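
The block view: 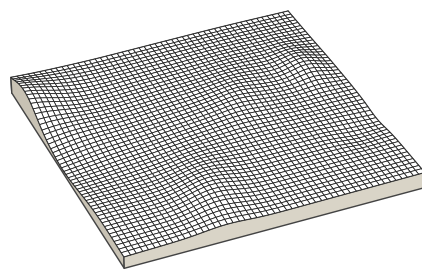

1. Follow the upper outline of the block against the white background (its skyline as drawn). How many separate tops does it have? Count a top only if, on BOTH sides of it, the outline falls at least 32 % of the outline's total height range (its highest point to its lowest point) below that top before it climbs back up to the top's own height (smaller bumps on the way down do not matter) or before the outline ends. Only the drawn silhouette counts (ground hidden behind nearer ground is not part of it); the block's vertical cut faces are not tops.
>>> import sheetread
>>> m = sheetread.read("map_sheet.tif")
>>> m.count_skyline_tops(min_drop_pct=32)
1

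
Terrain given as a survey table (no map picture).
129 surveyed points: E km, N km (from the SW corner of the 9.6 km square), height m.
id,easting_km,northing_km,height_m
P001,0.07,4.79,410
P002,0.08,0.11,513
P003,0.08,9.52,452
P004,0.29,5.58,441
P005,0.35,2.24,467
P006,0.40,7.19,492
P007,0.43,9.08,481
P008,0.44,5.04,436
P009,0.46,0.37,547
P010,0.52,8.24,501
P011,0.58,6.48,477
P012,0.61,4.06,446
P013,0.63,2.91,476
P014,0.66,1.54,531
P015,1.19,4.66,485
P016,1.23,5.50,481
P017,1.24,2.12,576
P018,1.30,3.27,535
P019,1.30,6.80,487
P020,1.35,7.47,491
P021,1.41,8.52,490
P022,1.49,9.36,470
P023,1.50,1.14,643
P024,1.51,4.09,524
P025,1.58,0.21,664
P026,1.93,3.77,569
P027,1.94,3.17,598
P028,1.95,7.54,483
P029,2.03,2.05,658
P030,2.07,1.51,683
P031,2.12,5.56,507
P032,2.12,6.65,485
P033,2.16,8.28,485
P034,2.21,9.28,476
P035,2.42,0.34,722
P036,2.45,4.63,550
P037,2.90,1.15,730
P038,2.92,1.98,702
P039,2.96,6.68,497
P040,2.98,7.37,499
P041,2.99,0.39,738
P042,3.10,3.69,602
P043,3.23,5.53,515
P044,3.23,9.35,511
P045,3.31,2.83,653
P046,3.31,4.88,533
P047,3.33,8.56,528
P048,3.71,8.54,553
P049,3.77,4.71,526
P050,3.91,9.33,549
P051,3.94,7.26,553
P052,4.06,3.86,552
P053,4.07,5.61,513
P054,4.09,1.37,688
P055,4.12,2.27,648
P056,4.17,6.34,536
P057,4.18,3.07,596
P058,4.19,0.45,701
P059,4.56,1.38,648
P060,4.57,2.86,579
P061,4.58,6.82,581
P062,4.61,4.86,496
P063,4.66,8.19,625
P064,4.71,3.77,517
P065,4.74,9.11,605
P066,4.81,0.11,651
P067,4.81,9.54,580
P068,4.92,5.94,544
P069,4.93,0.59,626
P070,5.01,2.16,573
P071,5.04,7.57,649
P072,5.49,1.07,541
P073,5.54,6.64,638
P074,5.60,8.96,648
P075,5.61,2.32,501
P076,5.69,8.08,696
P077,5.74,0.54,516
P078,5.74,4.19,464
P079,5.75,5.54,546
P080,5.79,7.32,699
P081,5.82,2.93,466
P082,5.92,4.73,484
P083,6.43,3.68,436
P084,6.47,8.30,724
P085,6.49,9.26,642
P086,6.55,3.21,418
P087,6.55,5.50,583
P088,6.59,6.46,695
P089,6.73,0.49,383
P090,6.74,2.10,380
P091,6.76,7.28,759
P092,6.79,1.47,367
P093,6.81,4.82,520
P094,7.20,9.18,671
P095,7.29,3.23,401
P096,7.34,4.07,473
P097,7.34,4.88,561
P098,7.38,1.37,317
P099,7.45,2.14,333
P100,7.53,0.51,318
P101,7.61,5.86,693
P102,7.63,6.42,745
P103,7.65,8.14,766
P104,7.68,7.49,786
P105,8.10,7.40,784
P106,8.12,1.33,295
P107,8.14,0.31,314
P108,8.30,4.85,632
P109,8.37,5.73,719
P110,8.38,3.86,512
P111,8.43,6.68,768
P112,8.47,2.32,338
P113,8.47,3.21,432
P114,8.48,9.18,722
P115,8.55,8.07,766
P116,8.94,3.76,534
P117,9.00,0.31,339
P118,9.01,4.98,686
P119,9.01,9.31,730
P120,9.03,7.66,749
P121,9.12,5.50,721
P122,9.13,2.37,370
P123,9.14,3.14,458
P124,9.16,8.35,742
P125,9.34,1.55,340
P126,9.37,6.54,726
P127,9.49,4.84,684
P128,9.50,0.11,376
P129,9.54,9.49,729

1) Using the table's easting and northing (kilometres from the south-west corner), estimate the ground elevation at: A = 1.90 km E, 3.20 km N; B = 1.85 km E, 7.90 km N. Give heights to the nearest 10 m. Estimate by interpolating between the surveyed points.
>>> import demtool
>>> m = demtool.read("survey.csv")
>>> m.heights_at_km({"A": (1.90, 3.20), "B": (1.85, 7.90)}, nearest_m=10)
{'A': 590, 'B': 490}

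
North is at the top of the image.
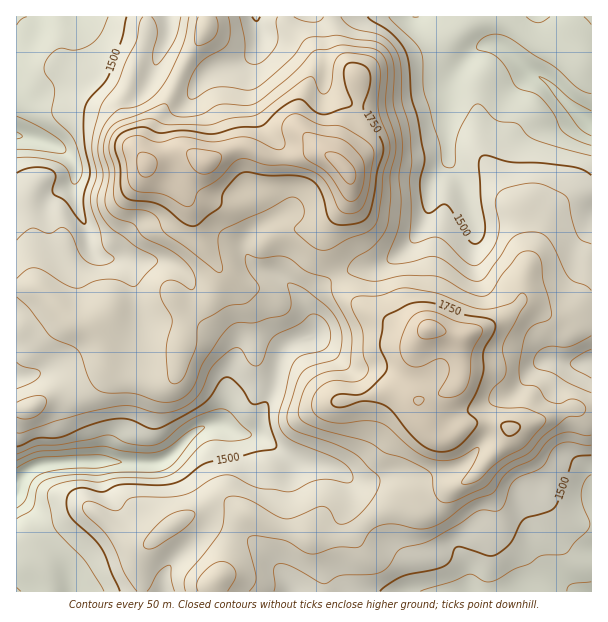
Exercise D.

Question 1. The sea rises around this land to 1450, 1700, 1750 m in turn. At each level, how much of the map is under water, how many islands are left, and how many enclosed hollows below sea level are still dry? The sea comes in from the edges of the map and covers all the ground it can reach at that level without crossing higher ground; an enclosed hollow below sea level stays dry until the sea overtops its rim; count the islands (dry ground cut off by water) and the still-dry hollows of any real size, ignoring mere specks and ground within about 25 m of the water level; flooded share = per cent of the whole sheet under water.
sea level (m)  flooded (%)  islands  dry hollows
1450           14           0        0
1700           82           2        0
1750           90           2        0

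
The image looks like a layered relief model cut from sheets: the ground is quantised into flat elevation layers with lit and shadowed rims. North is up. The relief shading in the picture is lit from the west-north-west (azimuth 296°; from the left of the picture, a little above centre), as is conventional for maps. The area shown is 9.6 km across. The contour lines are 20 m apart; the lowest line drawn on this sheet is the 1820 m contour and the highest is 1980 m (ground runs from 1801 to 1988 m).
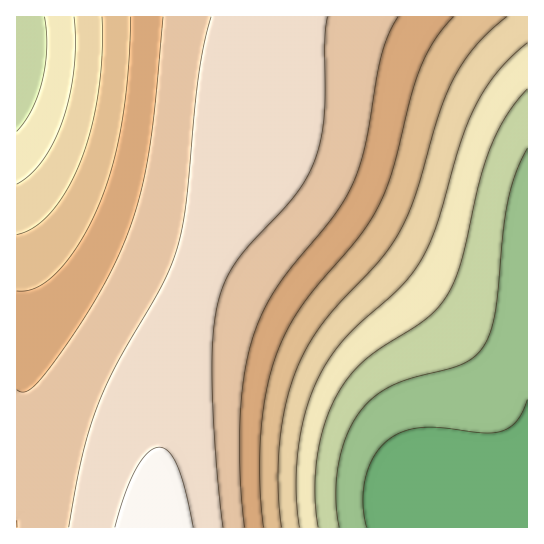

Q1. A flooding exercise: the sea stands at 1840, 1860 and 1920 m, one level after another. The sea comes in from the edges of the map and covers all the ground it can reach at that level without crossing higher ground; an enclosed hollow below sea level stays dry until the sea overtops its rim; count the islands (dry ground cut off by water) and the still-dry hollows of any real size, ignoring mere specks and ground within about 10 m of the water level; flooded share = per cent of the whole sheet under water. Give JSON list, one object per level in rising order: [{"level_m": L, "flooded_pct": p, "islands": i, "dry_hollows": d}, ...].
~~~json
[{"level_m": 1840, "flooded_pct": 13, "islands": 0, "dry_hollows": 0}, {"level_m": 1860, "flooded_pct": 21, "islands": 0, "dry_hollows": 0}, {"level_m": 1920, "flooded_pct": 47, "islands": 0, "dry_hollows": 0}]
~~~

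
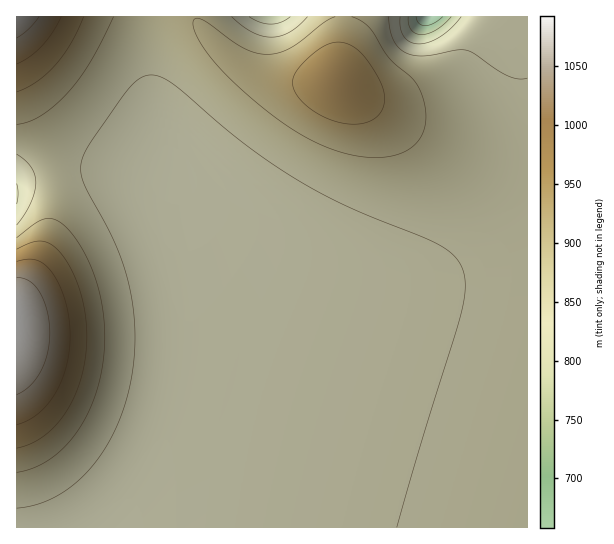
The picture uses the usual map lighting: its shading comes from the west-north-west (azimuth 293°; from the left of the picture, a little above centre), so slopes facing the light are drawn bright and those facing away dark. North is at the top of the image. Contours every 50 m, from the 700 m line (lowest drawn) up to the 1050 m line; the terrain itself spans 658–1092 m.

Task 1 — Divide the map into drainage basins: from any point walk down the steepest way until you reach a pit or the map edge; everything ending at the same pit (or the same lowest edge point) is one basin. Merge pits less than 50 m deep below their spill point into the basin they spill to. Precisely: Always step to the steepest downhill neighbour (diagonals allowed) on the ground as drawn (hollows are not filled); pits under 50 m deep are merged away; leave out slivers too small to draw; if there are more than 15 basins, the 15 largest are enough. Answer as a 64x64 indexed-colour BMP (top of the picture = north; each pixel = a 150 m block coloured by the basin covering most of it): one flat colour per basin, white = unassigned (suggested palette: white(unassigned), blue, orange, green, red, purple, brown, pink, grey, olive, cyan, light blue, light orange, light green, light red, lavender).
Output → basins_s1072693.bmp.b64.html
<image width="64" height="64" href="data:image/bmp;base64,Qk12CAAAAAAAAHYAAAAoAAAAQAAAAEAAAAABAAQAAAAAAAAIAAATCwAAEwsAABAAAAAAAAAA////ALR3HwAOf/8ALKAsACgn1gC9Z5QAS1aMAMJ34wB/f38AIr28AM++FwDox64AeLv/AIrfmACWmP8A1bDFABERERERERERERERERERERERERERERERERERERERERERERERERERERERERERERERERERERERERERERERERERERERERERERERERERERERERERERERERERERERERERERERERERERERERERERERERERERERERERERERERERERERERERERERERERERERERERERERERERERERERERERERERERERERERERERERERERERERERERERERERERERERERERERERERERERERERERERERERERERERERERERERERERERERERERERERERERERERERERERERERERERERERERERERERERERERERERERERERERERERERERERERERERERERERERERERERERERERERERERERERERERERERERERERERERERERERERERERERERERERERERERERERERERERERERERERERERERERERERERERERERERERERERERERERERERERERERERERERERERERERERERERERERERERERERERERERERERERERERERERERERERERERERERERERERERERERERERERERERERERERERERERERERERERERERERERERERERERERERERERERERERERERERERERERERERERERERERERERERERERERERERERERERERERERERERERERERERERERERERERERERERERERERERERERERERERERERERERERERERERERERERERERERERERERERERERERERERERERERERERERERERERERERERERERERERERERERERERERERERERERERERERERERERERERERERERERERERERERERERERERERERERERERERERERERERERERERERERERERERERERERERERERERERERERERERERERERERERERERERERERERERERERERERERERERERERERERERERERERERERERERERERERERERERERERERERERERERERERERERERERERERERERERERERERERERERERERERERERERERERERERERERERERERERERERERERERERERERERERERERERERERERERERERERERERERERERERERERERERERERERERERERERERERERERERERERERERERERERERERERERERERERERERERERERERERERERERERERERERERExERERERERERERERERERERERERERERERERERERERERETERERERERERERERERERERERERERERERERERERERERERMxEREREREREREREREREREREREREREREREREREREREREzERERERERERERERERERERERERERERERERERERERERETMxERERERERERERERERERERERERERERERERERERERERMzEREREREREREREREREREREREREREREREREREREREREzMxERERERERERERERERERERERERERERERERERERERETMzERERERERERERERERERERERERERERERERERERERERMzMREREREREREREREREREREREREREREREREREREREREzMxERERERERERERERERERERERERERERERERERERERETMzMRERERERERERERERERERERERERERERERERERERERMzMxEREREREREREREREREREREREREREREREREREREREzMzERERERERERERERERERERERERERERERERERERERETMzMRERERERERERERERERERERERERERERERERERERERMzMxEREREREREREREREREREREREREREREREREREREREzMxERERERERERERERERERERERERERERERERERERERETMzERERERERERERERERERERERERERERERERERERERERMzMREREREREREREREREREREREREREREREREREREREREzMxERERERERERERERERERERERERERERERERERERERETMxERERERERERERERERERERERERERERERERERERERERMzEREREREREREREREREREREREREREREREREREREREREzERERERERERERERERERERERERERERERERERERERERETMRERERERERERERERERERERERERERERERERERERERERMRERERERERERERERERERERERERERERERERERERERERExERERERERERERERERERERERERERERERERERERERERETERERERERERERERERERERERERERERERERERERERERERERERERERERERERERERERERERERERERERERERERERERERERERERERERERERERERESIiIiIhEREREREREREREREREREREREREREREREREREiIiIiIiERERERERERERERERERERERERERERERERERIiIiIiIiIRERERERERERERERERERERERERERERERERIiIiIiIiIhERERERERERERERERERERERERERERERERIiIiIiIiIiIRERERERERERERERERERERERERERERERIiIiIiIiIiIhERERERERERERERERERERERERERERERIiIiIiIiIiIiEREREREREREREREREREREREREREREREiIiIiIiIiIiIRERERERERERERER"/>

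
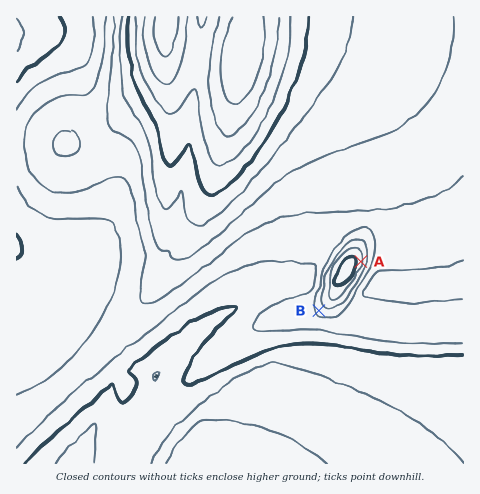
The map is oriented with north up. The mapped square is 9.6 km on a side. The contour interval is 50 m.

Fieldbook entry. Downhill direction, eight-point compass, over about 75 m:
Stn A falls E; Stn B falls SW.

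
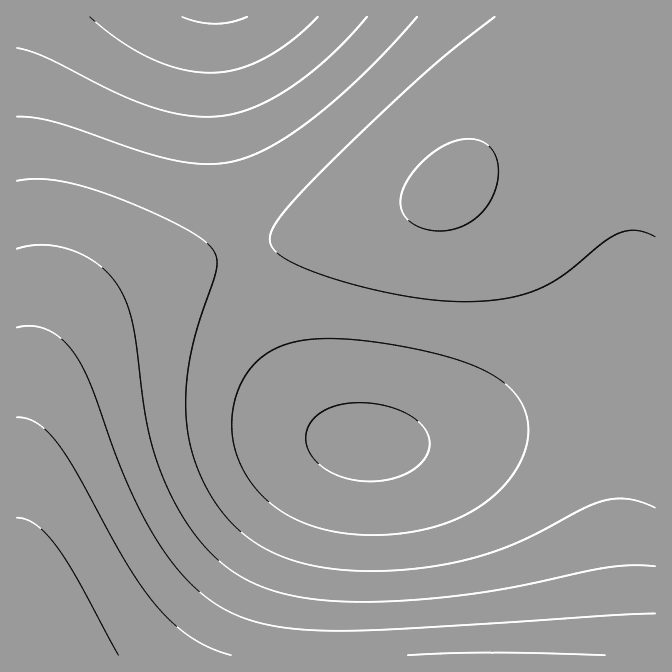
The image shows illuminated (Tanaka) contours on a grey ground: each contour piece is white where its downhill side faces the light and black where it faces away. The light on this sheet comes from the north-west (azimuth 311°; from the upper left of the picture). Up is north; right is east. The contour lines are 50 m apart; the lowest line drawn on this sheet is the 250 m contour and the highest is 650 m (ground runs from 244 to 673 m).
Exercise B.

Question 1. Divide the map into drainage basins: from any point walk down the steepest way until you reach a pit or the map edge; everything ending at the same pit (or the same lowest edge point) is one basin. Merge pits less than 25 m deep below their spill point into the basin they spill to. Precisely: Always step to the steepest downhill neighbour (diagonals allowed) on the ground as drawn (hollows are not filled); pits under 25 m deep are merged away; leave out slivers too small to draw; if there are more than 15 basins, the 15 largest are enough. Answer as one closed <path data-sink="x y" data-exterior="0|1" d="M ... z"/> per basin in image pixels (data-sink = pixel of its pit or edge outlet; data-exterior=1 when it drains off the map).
<path data-sink="367 443" data-exterior="0" d="M655 56l-26 5-20 7-49 25-42 30-74 70-12 6-45 15-158 39-60 18-55 25-34 23-21 21-10 13-15 29-10 33-5 30-1 40-2 2 0 127 9 0 4 4 10 24 2 13 614 1z"/><path data-sink="215 17" data-exterior="1" d="M655 16l-638 0-1 469 2 0 0-22 5-40 11-41 10-20 15-22 36-32 49-27 55-20 188-47 51-18 70-65 52-38 49-25 20-7 26-5z"/>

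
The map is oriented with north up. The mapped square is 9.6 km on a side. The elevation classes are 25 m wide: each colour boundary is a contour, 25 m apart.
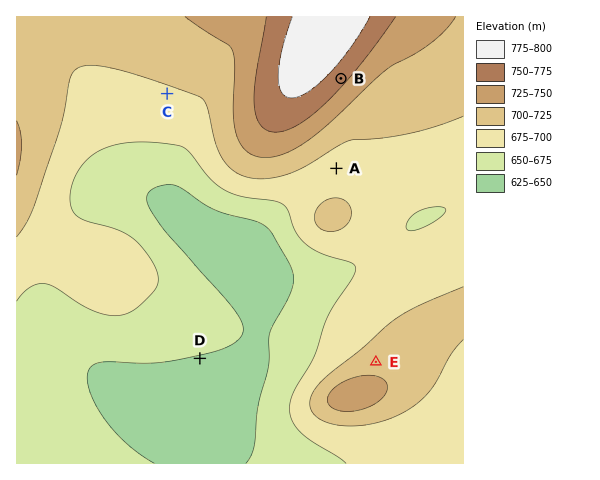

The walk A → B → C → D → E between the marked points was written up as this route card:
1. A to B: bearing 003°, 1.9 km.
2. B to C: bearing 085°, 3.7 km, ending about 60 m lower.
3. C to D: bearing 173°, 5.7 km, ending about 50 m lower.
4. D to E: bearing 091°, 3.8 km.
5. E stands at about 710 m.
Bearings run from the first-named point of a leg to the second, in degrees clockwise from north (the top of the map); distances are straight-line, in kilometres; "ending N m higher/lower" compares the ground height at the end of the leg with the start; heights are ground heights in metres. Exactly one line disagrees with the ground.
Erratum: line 2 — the bearing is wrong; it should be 265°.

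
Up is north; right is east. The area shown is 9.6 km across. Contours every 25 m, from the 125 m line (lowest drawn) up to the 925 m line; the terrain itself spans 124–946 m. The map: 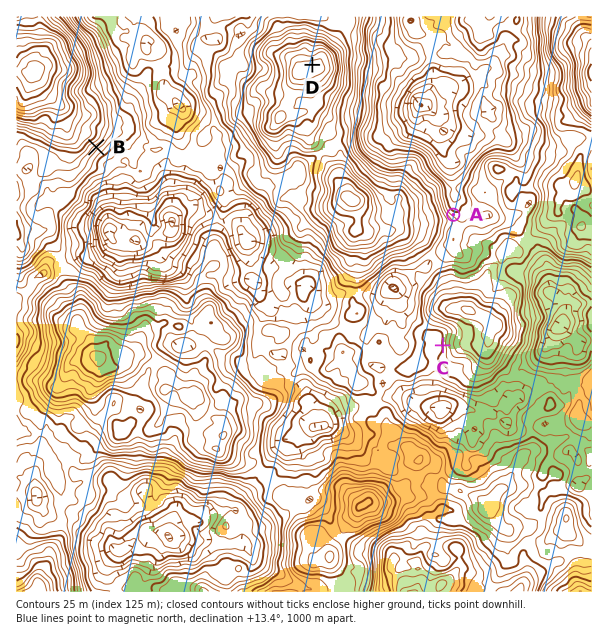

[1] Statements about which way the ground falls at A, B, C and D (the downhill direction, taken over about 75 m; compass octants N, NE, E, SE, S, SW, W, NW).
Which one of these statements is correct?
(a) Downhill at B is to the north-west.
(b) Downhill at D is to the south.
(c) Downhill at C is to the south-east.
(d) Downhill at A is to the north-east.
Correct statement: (d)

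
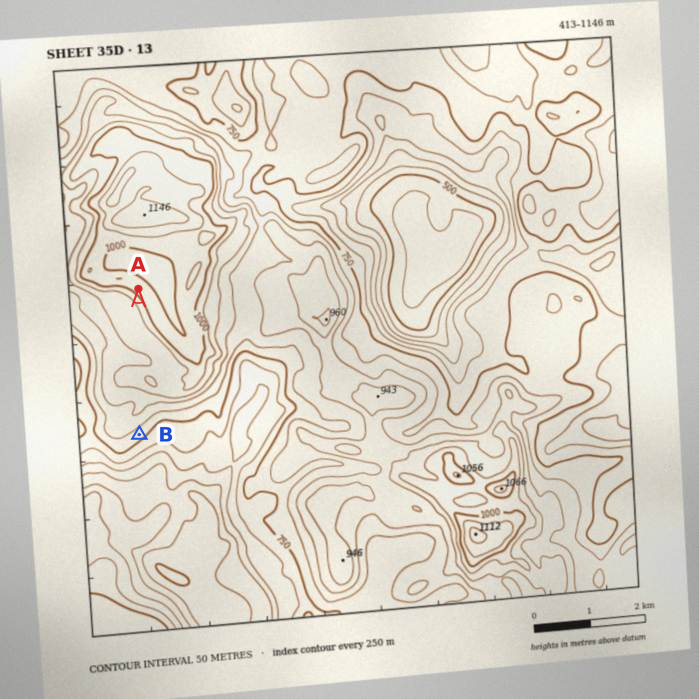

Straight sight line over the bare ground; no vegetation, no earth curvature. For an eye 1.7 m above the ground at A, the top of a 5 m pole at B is out of sight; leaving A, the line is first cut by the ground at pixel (139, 366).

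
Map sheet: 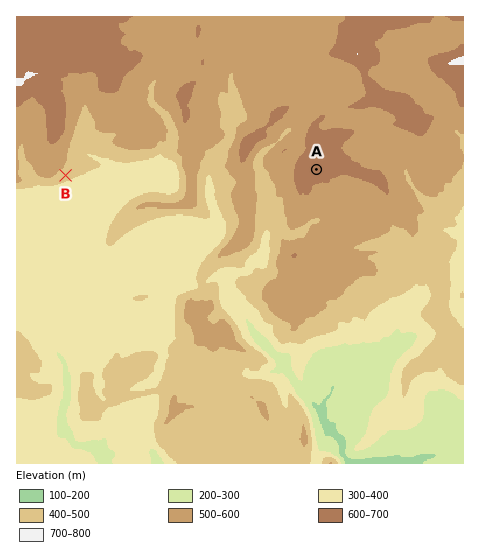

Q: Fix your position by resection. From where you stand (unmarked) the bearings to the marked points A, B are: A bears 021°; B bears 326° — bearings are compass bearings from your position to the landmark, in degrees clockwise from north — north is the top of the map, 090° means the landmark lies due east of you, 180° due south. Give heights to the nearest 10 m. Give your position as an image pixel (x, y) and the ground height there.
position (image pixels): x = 224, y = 410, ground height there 460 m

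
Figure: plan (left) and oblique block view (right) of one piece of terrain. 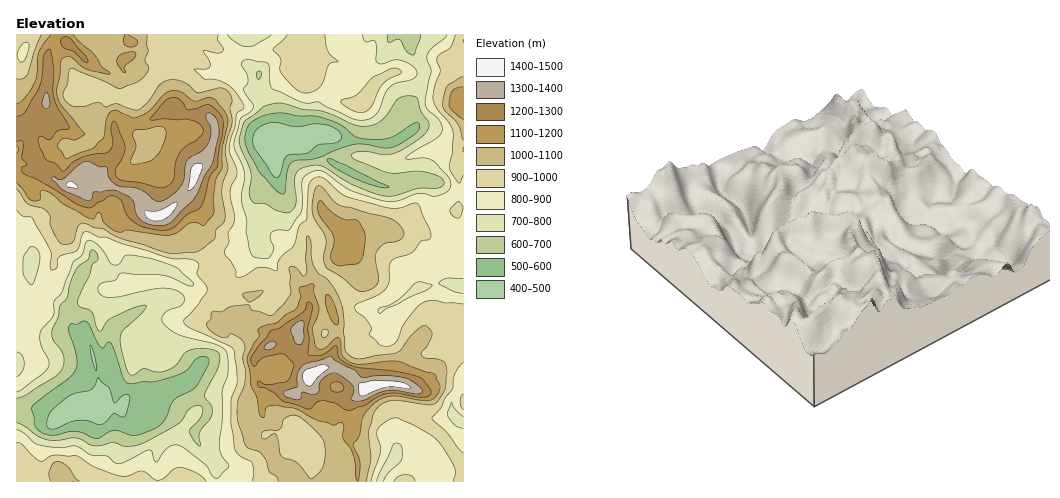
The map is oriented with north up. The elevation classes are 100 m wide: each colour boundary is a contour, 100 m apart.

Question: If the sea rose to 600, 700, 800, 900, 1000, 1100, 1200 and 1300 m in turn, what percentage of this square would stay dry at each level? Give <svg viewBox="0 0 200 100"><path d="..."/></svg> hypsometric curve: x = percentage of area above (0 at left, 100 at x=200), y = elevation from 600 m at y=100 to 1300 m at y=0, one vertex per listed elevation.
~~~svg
<svg viewBox="0 0 200 100"><path d="M185 100l-16-14-25-15-39-14-39-14-28-14-18-15-13-14"/></svg>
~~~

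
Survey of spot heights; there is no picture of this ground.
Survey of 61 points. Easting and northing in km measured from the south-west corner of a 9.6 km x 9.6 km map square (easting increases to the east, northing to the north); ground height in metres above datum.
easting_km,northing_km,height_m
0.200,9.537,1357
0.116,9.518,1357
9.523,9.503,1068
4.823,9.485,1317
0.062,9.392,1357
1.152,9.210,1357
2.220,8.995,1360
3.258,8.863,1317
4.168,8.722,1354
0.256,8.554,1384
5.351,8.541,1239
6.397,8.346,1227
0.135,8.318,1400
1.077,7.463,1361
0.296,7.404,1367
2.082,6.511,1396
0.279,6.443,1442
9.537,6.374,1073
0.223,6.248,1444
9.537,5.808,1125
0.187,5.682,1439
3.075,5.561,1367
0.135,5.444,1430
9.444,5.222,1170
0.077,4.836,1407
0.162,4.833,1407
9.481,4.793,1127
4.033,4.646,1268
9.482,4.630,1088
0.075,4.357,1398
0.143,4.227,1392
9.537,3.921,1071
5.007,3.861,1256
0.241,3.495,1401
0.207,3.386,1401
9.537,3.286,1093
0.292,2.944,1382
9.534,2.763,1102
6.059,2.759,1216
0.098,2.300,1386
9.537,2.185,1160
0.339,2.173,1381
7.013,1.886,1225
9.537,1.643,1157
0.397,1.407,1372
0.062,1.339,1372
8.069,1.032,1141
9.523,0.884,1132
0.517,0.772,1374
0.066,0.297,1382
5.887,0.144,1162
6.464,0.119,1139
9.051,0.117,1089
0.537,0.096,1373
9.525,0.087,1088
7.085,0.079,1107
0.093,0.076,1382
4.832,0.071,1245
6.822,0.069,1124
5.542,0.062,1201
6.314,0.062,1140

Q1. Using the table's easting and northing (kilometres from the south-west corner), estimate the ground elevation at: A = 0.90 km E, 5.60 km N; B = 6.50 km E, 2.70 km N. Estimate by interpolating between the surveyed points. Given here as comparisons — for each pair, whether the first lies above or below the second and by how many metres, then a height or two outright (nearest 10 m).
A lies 220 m above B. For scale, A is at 1450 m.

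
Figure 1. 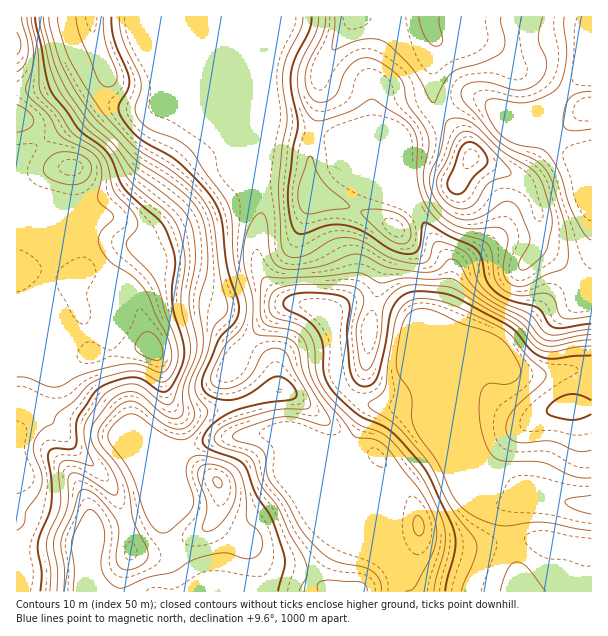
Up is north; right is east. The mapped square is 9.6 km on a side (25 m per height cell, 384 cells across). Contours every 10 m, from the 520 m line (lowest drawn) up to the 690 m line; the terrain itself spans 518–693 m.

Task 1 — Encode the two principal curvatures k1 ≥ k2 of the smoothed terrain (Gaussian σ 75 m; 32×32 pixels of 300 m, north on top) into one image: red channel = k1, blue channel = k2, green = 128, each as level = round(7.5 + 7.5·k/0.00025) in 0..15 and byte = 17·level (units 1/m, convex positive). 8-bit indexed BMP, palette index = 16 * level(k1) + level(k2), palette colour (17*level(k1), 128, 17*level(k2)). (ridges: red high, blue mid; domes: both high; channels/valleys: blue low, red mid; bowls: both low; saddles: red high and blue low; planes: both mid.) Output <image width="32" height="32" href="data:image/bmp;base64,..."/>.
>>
<image width="32" height="32" href="data:image/bmp;base64,Qk02CAAAAAAAADYEAAAoAAAAIAAAACAAAAABAAgAAAAAAAAEAAATCwAAEwsAAAABAAAAAAAAAIAAABGAAAAigAAAM4AAAESAAABVgAAAZoAAAHeAAACIgAAAmYAAAKqAAAC7gAAAzIAAAN2AAADugAAA/4AAAACAEQARgBEAIoARADOAEQBEgBEAVYARAGaAEQB3gBEAiIARAJmAEQCqgBEAu4ARAMyAEQDdgBEA7oARAP+AEQAAgCIAEYAiACKAIgAzgCIARIAiAFWAIgBmgCIAd4AiAIiAIgCZgCIAqoAiALuAIgDMgCIA3YAiAO6AIgD/gCIAAIAzABGAMwAigDMAM4AzAESAMwBVgDMAZoAzAHeAMwCIgDMAmYAzAKqAMwC7gDMAzIAzAN2AMwDugDMA/4AzAACARAARgEQAIoBEADOARABEgEQAVYBEAGaARAB3gEQAiIBEAJmARACqgEQAu4BEAMyARADdgEQA7oBEAP+ARAAAgFUAEYBVACKAVQAzgFUARIBVAFWAVQBmgFUAd4BVAIiAVQCZgFUAqoBVALuAVQDMgFUA3YBVAO6AVQD/gFUAAIBmABGAZgAigGYAM4BmAESAZgBVgGYAZoBmAHeAZgCIgGYAmYBmAKqAZgC7gGYAzIBmAN2AZgDugGYA/4BmAACAdwARgHcAIoB3ADOAdwBEgHcAVYB3AGaAdwB3gHcAiIB3AJmAdwCqgHcAu4B3AMyAdwDdgHcA7oB3AP+AdwAAgIgAEYCIACKAiAAzgIgARICIAFWAiABmgIgAd4CIAIiAiACZgIgAqoCIALuAiADMgIgA3YCIAO6AiAD/gIgAAICZABGAmQAigJkAM4CZAESAmQBVgJkAZoCZAHeAmQCIgJkAmYCZAKqAmQC7gJkAzICZAN2AmQDugJkA/4CZAACAqgARgKoAIoCqADOAqgBEgKoAVYCqAGaAqgB3gKoAiICqAJmAqgCqgKoAu4CqAMyAqgDdgKoA7oCqAP+AqgAAgLsAEYC7ACKAuwAzgLsARIC7AFWAuwBmgLsAd4C7AIiAuwCZgLsAqoC7ALuAuwDMgLsA3YC7AO6AuwD/gLsAAIDMABGAzAAigMwAM4DMAESAzABVgMwAZoDMAHeAzACIgMwAmYDMAKqAzAC7gMwAzIDMAN2AzADugMwA/4DMAACA3QARgN0AIoDdADOA3QBEgN0AVYDdAGaA3QB3gN0AiIDdAJmA3QCqgN0Au4DdAMyA3QDdgN0A7oDdAP+A3QAAgO4AEYDuACKA7gAzgO4ARIDuAFWA7gBmgO4Ad4DuAIiA7gCZgO4AqoDuALuA7gDMgO4A3YDuAO6A7gD/gO4AAID/ABGA/wAigP8AM4D/AESA/wBVgP8AZoD/AHeA/wCIgP8AmYD/AKqA/wC7gP8AzID/AN2A/wDugP8A/4D/AKjYhIKGlJR0hYZ2dnaXp3WWuMjKtZa3hnWHd3Z3h3eXqNiUgoTHyranh3Z3h5eYp6aGhpaEhceXhYeHdnaHd5e2xVJ0dKfZpqWnl4aYqaeXhnZ1hYaW2LiUlpeWp6i3yLjWdHF0pdd0hLfIp5WoqHZ0dYeHhpbpyKSmlpaoqJeHlsi4gGLmxnN2ZLXHpbaYhHV3d4d2lvm3gnN1hYWEhHSYyKeAlPikdHdypvnHlYWDh3d3h3a2+IVwdod3doWEhanJcYH4+ICHh6P6/Mh0Y3Z3d4eGp+fIgXSHl3Z2doeYt5OR9faSg4d3suSmxLWUh4eHhrjpx5WAh4aWloZ2h5i3lMj2UVF3hJHCkFBwgnR1hKXF58mVcXWHhZeomIaHh6eWt8R0YlKC2OnGtJSDYnLW99WEkpJ0d4eGl6i4p5iYdIWmt5ZkUZb2xMT19/fn9/a0gICDh4aHh4aXlpioqJh2mKi2pHRStfaRUFKFt9n5pVCg57SVhYeHlpd2dYWWh6eYl7fX5sTn+7dyYHOWx9WDcKT5pGJ3h4eGhnSBoIGDh4eHl5i21/vrx8VwgrbK2qaAhPi2cHeHh3Z0cbLlgXB3d3eHh3aW6LiWo6WzsabIs4GU+tdwdnaEg2BRtvvopod3h5iHd5bWlnWDycmCYYGBdHP25VJSc3OAg7XTtun4h3eHl3aHuLimdXTHqJNhYHFycrTlgmN0g8Xp68aTlqmYh4eYl6e4lbaWlrZ1kMSnp6eVhrWkt9bCxsnbuZWll5iHh5iXloWFyZenl3OBx8q4p4Z0lLf4pGKEpbjYqKaFhnd3lpZ0dZa4l6iGc4KmyId2dITI+rWAg6Ojhaa3l4SHd4eYqKjHx6iXqZWEc4TXp5am5vnaoKLZx5SFp9imhHeHhpWmt6eHh5molJWEg8m5x9e2lIKQyOq4lnW32HV0hpWWpsW0hYeYmIWDhoWDyMiXhXV2hKHs6pd1lti4hHWFp8nb6rWEh4eFhHV3hoO3x3V2d3eCs7jnyNb2yKaEdnWVx+natYR2hYaGhod3g7jIhXd3d3OVdcj89pKSo4V2l7XEtISDZHWGhoaHh4dzpsV1dXZ2YpWk1fdwcHWGpobZyMmGcoNkZYaGd3d3d3KU1peHhZWVt8a1s3CFhXamyaSklnKBpZWFd4d3h4eHgabpqJeVlpaotoSCc5WWhKPI1MSEcJXqtoOHd4eHh4eBt/mndmVldae3dXaWuLmolHP4xHByt9iDhYeHh4eHh4Kl+dd2dYaXqKiXl5anh6iWhfukcITnpXF3h4eHh4eHhIKm9qeWppeYmJeYmId3l5aF9FBglfeEc3eHh4eHh3d3YWPVuJiGhqiHd5eHdoeXdnU="/>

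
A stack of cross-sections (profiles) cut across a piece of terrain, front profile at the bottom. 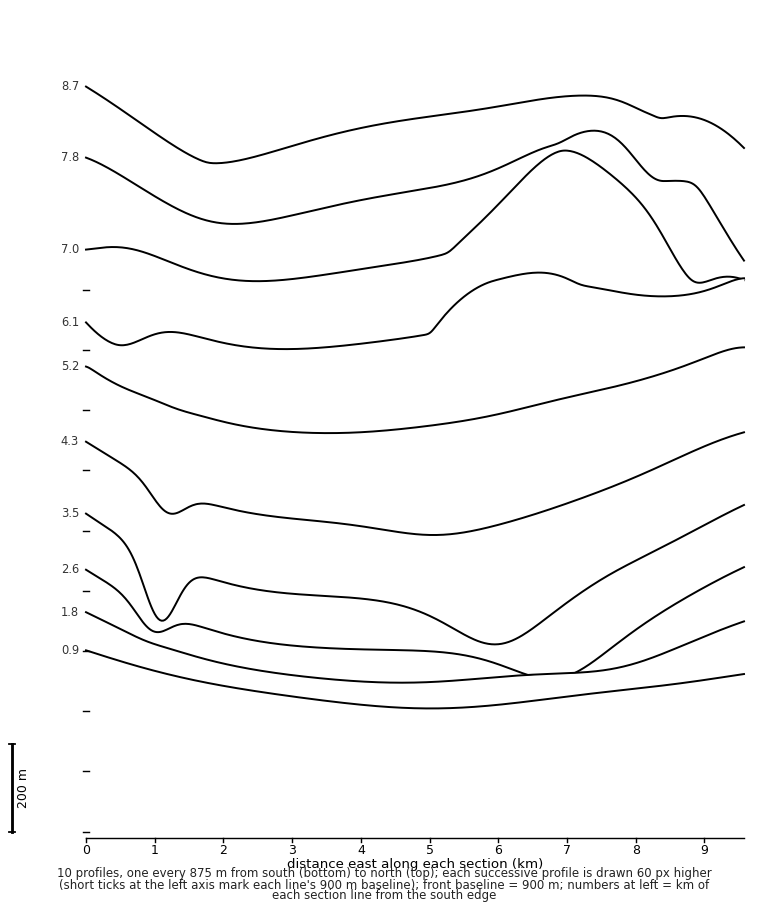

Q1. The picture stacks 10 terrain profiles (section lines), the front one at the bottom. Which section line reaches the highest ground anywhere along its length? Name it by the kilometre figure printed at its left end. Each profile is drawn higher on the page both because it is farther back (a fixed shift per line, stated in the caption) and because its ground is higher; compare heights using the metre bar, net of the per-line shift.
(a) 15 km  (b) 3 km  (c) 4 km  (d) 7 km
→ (d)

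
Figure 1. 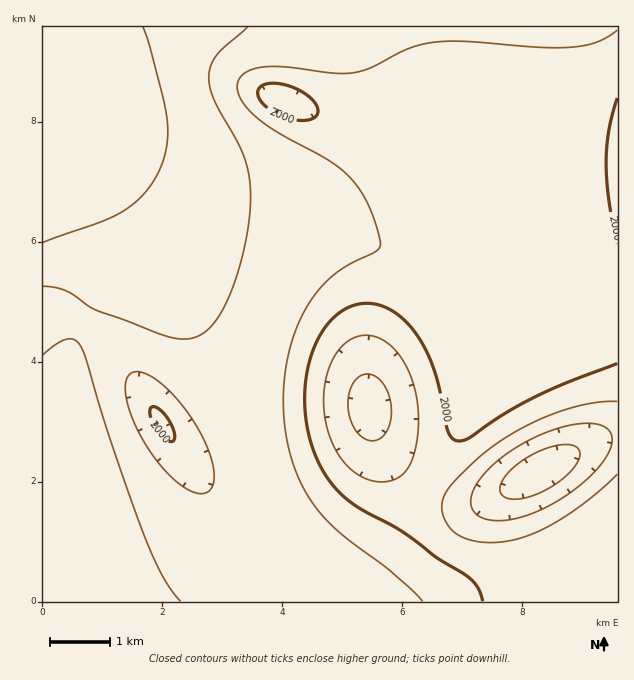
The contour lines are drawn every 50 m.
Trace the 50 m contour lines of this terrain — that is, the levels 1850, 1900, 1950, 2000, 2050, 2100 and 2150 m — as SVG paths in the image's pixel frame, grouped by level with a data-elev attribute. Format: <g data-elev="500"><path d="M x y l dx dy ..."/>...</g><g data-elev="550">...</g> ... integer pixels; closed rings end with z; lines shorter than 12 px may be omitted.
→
<g data-elev="1850"><path d="M506 498l-4-3-2-3 1-9 8-11 14-12 16-9 18-6 14 0 5 2 3 3 1 6-4 9-9 10-12 9-13 8-15 5-12 2z"/></g><g data-elev="1900"><path d="M493 520l-11-2-7-5-4-6 0-9 3-9 7-11 9-10 13-12 30-18 33-12 15-2 12 0 11 2 6 5 2 5 0 6-5 14-13 16-19 17-21 14-22 11-21 6z"/><path d="M371 441l-7-3-8-7-6-11-2-12 1-13 4-11 6-7 8-3 9 3 7 7 6 10 2 14-1 13-4 11-7 7z"/></g><g data-elev="1950"><path d="M376 481l-9-2-9-4-9-8-8-8-11-23-6-27 1-27 8-24 7-9 7-7 8-5 9-2 10 1 9 4 9 7 8 9 12 23 6 30 0 17-1 16-3 14-5 11-6 7-8 5-9 3z"/><path d="M617 474l-25 23-29 21-25 14-26 8-25 2-23-4-13-9-5-7-4-9 1-14 9-15 27-27 26-19 28-16 30-12 30-7 24-2"/></g><g data-elev="2000"><path d="M483 601l-5-13-9-11-32-19-37-28-48-27-15-13-12-16-8-15-6-17-4-18-2-19 0-20 3-18 5-16 7-15 8-12 9-9 9-6 10-4 11-2 10 2 11 3 10 7 16 16 14 23 10 28 10 49 4 7 6 3 11-3 34-24 33-18 30-13 51-20"/><path d="M169 441l-9-7-7-11-3-11 2-5 5 1 4 3 11 15 3 12-2 3z"/><path d="M617 244l-8-43-3-38 3-33 8-32"/><path d="M295 120l-17-6-13-9-7-9 0-5 2-4 9-4 15 2 15 5 12 9 7 9-1 7-9 5z"/></g><g data-elev="2050"><path d="M423 601l-34-31-51-39-20-21-13-18-9-20-7-21-4-24-2-25 2-27 5-26 8-24 13-25 17-20 18-14 27-13 6-4 1-8-7-24-13-27-17-19-19-14-50-27-23-17-12-17-2-8 1-6 3-6 6-4 9-4 10-1 21 0 50 6 21-1 15-5 36-19 24-6 30-1 73 6 33 0 27-5 11-5 10-7"/><path d="M199 493l-14-5-15-12-15-17-12-20-11-22-6-20 0-15 2-6 3-3 6-1 8 1 18 12 19 20 17 25 11 26 4 21-1 7-3 6-5 3z"/></g><g data-elev="2100"><path d="M180 601l-8-10-10-15-18-41-31-88-27-87-5-14-7-6-7-1-11 5-13 11"/><path d="M43 286l12 1 10 3 30 20 78 28 12 1 11-2 10-6 9-9 13-24 12-33 8-38 3-34-2-18-4-16-7-17-24-43-5-14 0-12 3-10 6-9 30-27"/></g><g data-elev="2150"><path d="M43 242l58-20 22-11 11-8 10-10 15-22 8-24 0-27-3-20-12-44-9-29"/></g>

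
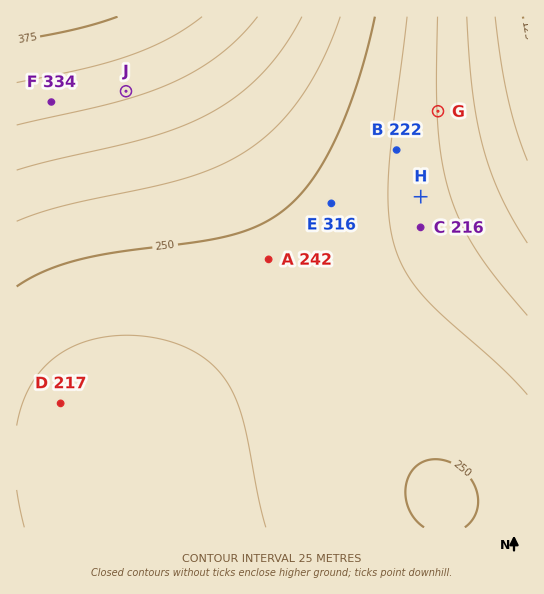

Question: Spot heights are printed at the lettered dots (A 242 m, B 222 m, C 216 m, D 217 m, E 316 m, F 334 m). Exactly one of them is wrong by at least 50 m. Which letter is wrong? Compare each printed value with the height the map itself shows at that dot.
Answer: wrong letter E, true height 241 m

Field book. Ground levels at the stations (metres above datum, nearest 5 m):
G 200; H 215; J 330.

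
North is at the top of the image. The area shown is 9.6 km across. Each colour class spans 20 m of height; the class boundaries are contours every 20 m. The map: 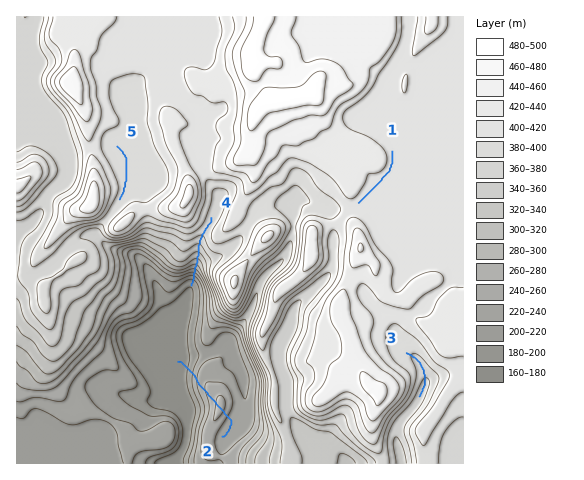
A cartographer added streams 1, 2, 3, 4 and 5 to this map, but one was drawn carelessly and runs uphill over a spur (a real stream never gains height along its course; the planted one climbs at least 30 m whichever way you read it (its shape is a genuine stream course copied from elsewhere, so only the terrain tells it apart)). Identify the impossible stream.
2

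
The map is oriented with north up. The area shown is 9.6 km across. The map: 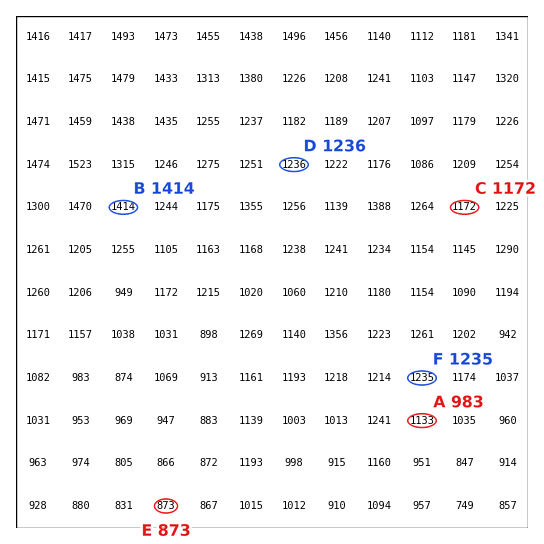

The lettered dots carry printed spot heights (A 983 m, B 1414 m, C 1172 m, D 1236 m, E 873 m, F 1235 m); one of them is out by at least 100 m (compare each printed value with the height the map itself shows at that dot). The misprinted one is A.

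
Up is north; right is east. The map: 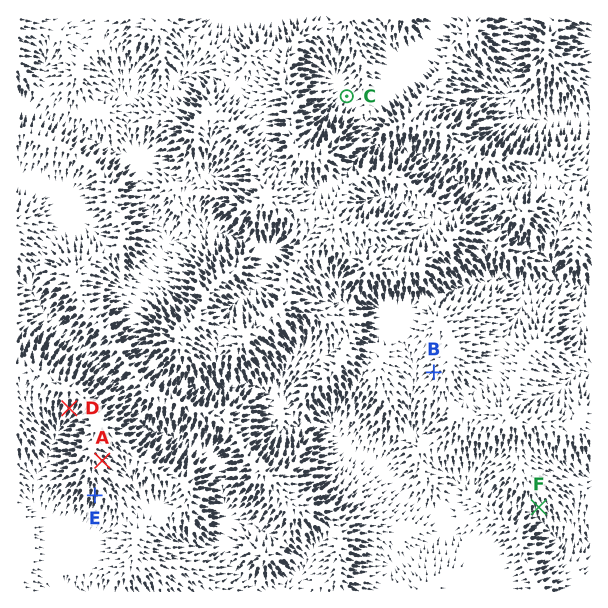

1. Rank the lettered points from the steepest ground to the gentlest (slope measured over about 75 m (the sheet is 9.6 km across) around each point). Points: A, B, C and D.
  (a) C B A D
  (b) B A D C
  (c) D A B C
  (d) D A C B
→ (c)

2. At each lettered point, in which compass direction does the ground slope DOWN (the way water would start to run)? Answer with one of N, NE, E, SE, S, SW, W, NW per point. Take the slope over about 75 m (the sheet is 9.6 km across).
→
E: S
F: S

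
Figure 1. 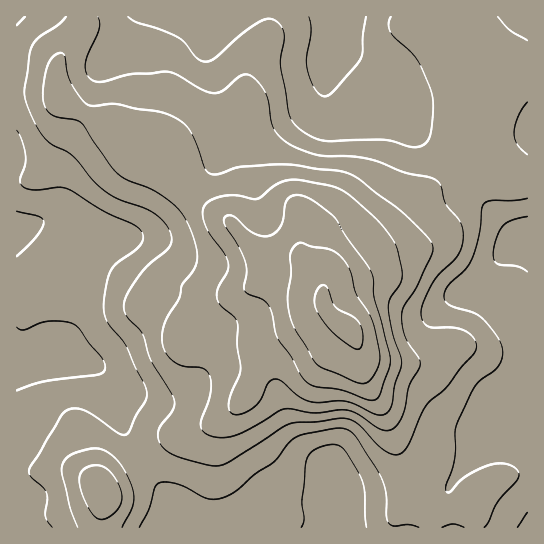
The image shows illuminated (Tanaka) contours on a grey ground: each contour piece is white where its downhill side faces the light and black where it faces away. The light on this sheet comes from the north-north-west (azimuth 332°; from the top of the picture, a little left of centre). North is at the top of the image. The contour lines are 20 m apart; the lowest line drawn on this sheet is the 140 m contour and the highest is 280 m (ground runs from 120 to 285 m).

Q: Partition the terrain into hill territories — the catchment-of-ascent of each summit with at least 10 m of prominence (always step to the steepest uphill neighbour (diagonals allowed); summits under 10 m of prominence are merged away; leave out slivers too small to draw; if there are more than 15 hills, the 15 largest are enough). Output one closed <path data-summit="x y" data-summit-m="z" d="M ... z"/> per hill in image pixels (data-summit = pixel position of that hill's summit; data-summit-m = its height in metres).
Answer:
<path data-summit="350 329" data-summit-m="285" d="M527 16l-511 1 0 346 17-2 12-5 16 0 22 5 18 8 12 17 7 33 15 34 36 49 10 26 347-1z"/><path data-summit="102 490" data-summit-m="216" d="M61 356l-16 0-12 5-17 4 0 162 163 1 0-9-8-17-30-39-16-29-6-20-4-24-7-13-17-13z"/>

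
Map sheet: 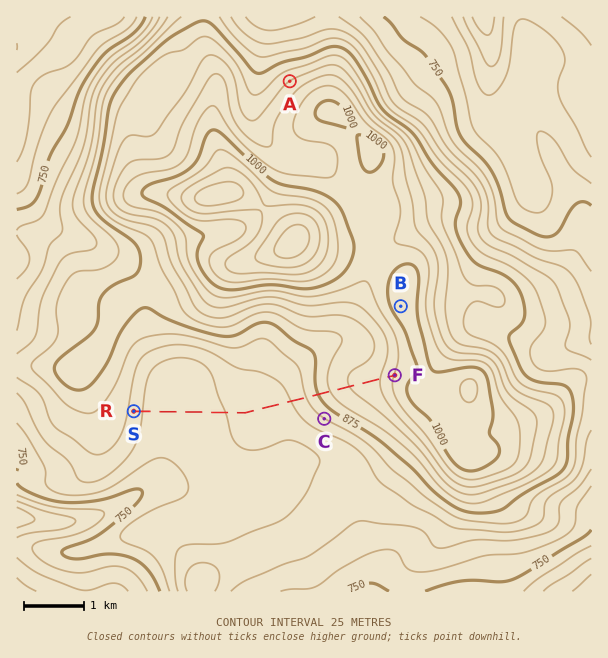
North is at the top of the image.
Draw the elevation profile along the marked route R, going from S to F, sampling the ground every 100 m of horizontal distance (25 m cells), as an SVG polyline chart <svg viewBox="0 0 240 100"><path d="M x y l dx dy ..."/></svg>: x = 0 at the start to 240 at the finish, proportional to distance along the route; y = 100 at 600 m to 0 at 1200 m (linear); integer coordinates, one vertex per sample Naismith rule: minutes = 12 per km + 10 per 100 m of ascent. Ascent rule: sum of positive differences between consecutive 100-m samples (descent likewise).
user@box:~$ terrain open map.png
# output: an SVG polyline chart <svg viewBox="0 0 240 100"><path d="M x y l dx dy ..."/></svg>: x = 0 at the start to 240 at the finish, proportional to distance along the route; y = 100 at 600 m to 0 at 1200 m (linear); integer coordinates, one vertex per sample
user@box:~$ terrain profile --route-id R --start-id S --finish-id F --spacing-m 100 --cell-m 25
<svg viewBox="0 0 240 100"><path d="M0 64l5 2 6 1 5 2 6 0 5 1 6 0 5 0 5-1 6 0 5 0 6 0 5-1 5 0 6-1 5 0 6-1 5-1 6 0 5-1 5 0 6 0 5 1 6 0 5-1 6 0 5-1 5-1 6-2 5-2 6-1 5-3 5-2 6-2 5-1 6-2 5-1 6 0 5-1 5 0 6-1 5-1 6-2 5-1 6-2 1-1"/></svg>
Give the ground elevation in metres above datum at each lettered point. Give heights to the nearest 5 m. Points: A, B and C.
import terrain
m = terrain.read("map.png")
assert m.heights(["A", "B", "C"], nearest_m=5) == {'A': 925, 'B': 1015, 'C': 850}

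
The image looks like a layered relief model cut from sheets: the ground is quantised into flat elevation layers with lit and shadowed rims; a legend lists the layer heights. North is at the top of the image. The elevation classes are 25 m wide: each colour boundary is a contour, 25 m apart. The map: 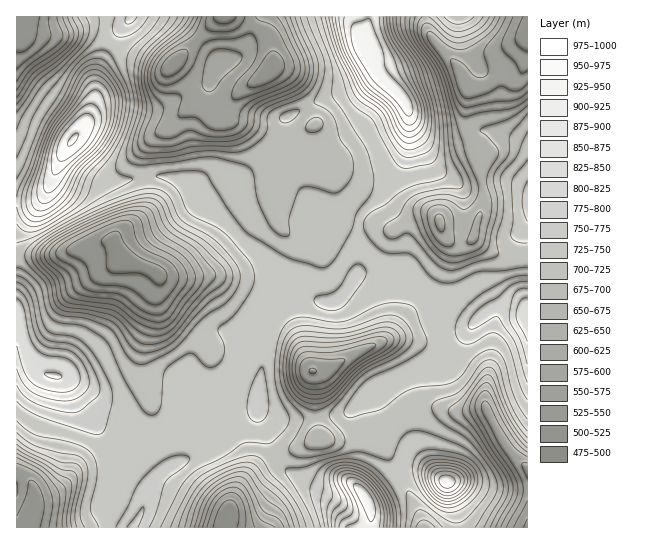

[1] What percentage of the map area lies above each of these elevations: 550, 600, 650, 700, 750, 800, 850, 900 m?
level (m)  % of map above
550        92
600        82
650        73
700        58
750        19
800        10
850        6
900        3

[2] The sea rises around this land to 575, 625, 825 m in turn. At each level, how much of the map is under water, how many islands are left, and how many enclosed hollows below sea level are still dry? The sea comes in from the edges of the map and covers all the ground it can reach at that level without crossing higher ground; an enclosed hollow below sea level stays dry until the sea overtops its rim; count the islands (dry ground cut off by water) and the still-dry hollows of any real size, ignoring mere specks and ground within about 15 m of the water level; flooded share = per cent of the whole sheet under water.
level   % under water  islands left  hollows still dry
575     8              0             2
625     14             0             3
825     92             2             0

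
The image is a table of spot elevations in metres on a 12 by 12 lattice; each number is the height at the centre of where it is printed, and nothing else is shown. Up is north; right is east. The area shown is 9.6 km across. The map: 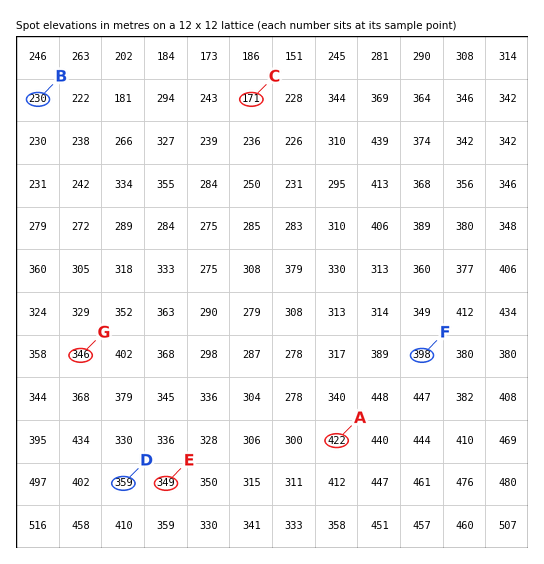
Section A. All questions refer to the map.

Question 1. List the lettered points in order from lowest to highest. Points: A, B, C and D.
C B D A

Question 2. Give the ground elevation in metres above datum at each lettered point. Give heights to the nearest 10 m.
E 350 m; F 400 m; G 350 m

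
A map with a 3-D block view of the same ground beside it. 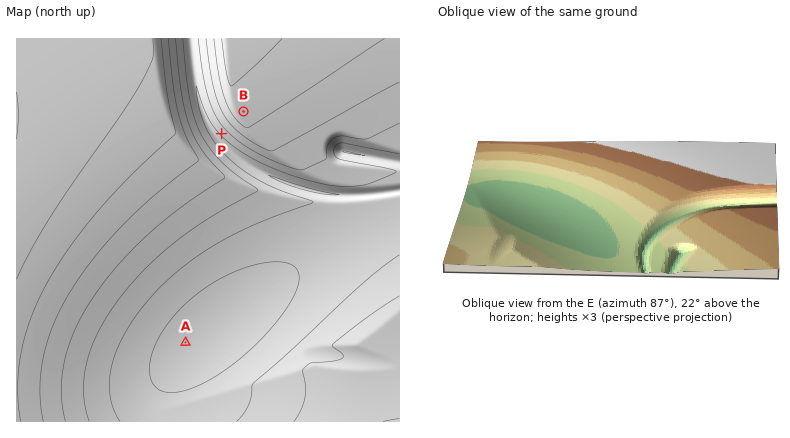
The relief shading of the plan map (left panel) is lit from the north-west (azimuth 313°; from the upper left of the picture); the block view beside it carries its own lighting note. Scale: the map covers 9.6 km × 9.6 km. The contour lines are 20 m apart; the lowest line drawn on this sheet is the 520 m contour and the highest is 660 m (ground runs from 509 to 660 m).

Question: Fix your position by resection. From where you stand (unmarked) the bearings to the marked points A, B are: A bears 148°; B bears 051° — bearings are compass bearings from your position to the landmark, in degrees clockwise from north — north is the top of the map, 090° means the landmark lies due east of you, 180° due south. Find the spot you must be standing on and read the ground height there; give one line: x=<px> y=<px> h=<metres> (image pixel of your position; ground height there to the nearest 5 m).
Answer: x=109 y=220 h=610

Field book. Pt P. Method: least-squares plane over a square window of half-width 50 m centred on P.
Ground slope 6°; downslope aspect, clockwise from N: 227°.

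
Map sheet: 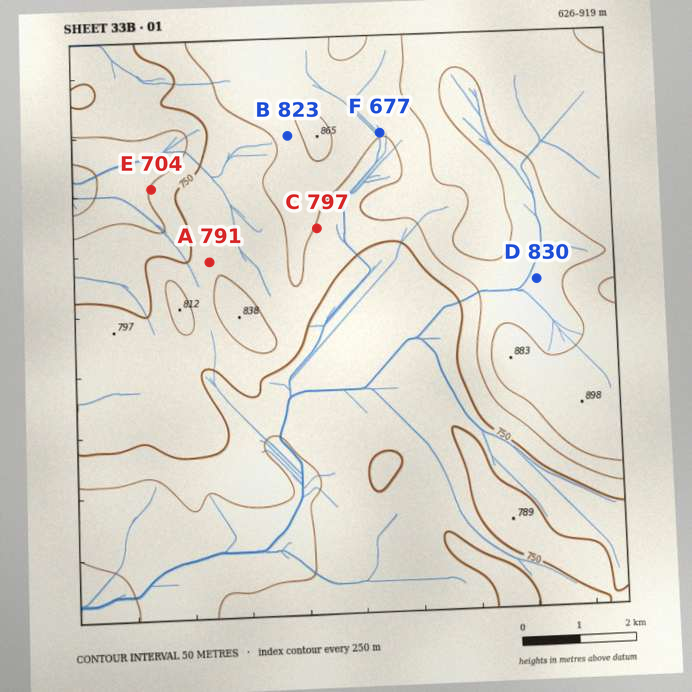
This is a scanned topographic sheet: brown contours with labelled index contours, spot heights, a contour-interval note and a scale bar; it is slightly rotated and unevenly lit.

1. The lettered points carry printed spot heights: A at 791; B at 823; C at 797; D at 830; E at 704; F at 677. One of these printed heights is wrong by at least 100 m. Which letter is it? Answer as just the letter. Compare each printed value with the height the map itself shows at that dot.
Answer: F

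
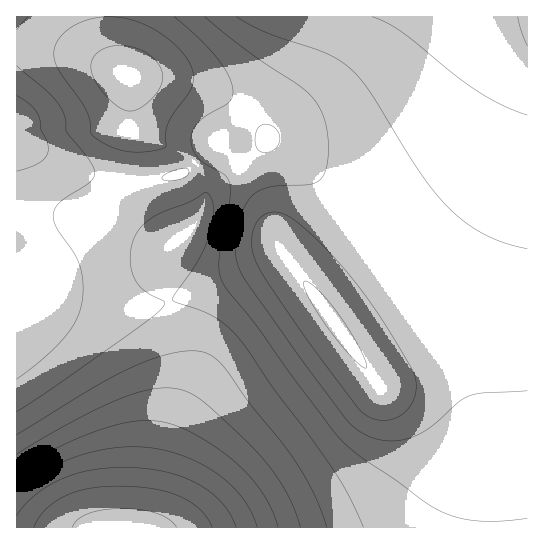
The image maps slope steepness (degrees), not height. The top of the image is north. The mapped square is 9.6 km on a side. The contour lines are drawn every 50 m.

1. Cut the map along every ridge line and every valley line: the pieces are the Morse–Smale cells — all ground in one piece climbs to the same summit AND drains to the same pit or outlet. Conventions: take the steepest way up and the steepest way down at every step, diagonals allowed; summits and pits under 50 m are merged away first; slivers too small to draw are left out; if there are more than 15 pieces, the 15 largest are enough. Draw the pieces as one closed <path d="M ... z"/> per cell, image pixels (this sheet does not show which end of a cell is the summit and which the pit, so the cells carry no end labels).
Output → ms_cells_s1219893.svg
<path d="M269 140l-61 53-11 28-8 11-20 15-5 12 0 27 19 56 1 31-20 72-13 70-6 12 326 1 8-65 0-45-6-28-12-29-72-98-57-70-34-34z"/><path d="M527 16l-232 0-4 25-14 29-25 33-39 44-30 26-33 8-29 1 0 21 8 16 21 17 20 7 9-4 13-10 9-16 7-20 39-33 20-20 16 8 23 17 26 28 39 46 80 106 16 26 6 19 6 28 0 45-6 65 55-1z"/><path d="M18 140l-2 1 0 386 129 1 6-13 13-70 20-72-1-31-16-45-4-20 2-22 10-13-8 1-12-4-13-8-13-12-8-16 0-22-24-4-22-8z"/><path d="M294 16l-277 0-1 31 26 1 35 7 29 10 23 13 0 48-8 55 2 2 16 0 44-10 38-35 38-43 18-25 15-33z"/><path d="M42 48l-26 1 0 90 59 30 22 8 24 4 7-39 1-64-11-7-29-12-28-8z"/>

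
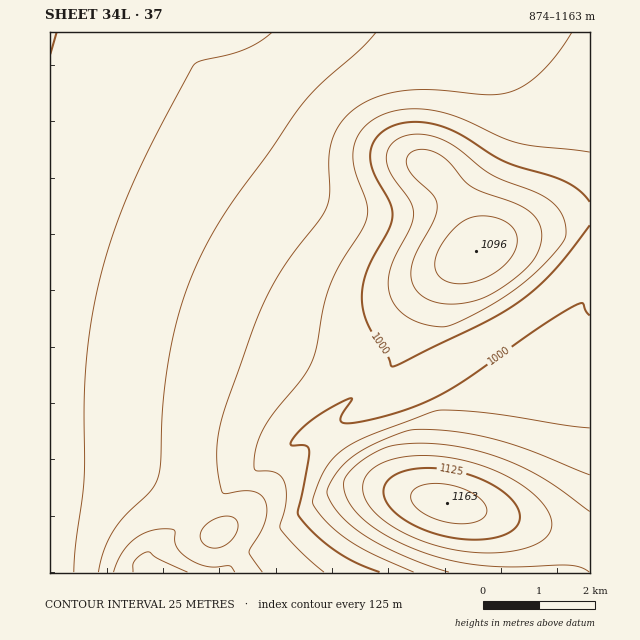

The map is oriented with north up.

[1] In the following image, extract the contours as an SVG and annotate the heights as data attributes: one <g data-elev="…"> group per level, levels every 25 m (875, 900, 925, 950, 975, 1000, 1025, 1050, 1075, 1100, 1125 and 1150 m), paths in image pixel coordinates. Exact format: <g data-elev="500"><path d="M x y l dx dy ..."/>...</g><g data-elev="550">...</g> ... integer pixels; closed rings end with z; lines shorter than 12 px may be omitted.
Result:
<g data-elev="875"><path d="M57 33l-7 21"/></g><g data-elev="900"><path d="M271 33l-12 9-14 7-16 6-28 6-7 4-48 90-29 66-18 60-11 60-4 52 0 88-8 64-2 27"/></g><g data-elev="925"><path d="M215 548l-7-1-6-4-2-6 2-7 6-7 8-5 10-2 7 1 3 3 2 4-3 11-9 9z"/><path d="M376 33l-17 18-40 34-17 20-71 100-26 42-20 46-13 50-8 53-3 66-3 16-8 14-24 22-12 16-10 20-6 22"/></g><g data-elev="950"><path d="M235 572l-6-6-21 1-18-8-8-5-6-7-1-6-1-11-8-1-17 2-16 9-12 14-7 18"/><path d="M572 33l-14 19-14 17-15 13-15 8-10 4-13 1-63-5-35 3-19 5-15 8-12 10-10 12-5 12-3 12 1 41-3 14-8 13-34 45-19 34-12 28-27 75-9 32-1 30 5 28 4 2 17-3 10 0 9 5 4 7 1 10-2 10-16 29 13 20"/></g><g data-elev="975"><path d="M187 572l-28-13-12-7-7 3-5 6-2 4 0 7"/><path d="M590 152l-55-6-17-3-17-6-45-21-17-4-17-3-20 0-18 5-15 9-10 11-5 13-1 12 3 15 11 29 1 9-2 8-6 13-21 32-9 20-7 24-7 39-5 16-9 15-26 31-10 15-9 18-3 16 0 9 2 3 20 2 5 3 3 6 2 17-6 27 1 4 20 22 23 20"/></g><g data-elev="1000"><path d="M590 315l-4-3-3-9-9 3-38 23-76 54-19 12-21 10-45 14-20 4-12 0-2-2 0-4 11-17 0-1-2-1-32 18-13 9-10 10-4 8 0 2 14 0 3 2 1 4-5 34-6 25 1 6 16 18 20 16 21 13 24 9"/><path d="M590 202l-10-11-13-8-15-7-47-14-43-27-20-9-17-4-17 0-15 4-12 7-5 5-4 7-2 16 5 14 15 28 2 14-3 13-16 28-7 14-3 14-1 14 2 13 4 11 19 31 4 11 3 0 6-2 80-39 38-22 18-15 17-16 37-47"/></g><g data-elev="1025"><path d="M590 428l-100-15-51-3-70 26-16 7-13 9-10 10-8 13-9 24 1 7 15 18 21 17 23 13 41 18"/><path d="M431 326l14 1 11-4 29-15 27-17 23-18 20-21 9-12 2-12-2-8-4-8-6-8-8-7-54-22-35-27-12-7-16-6-15-1-10 2-9 5-6 6-2 7 0 8 2 9 21 29 4 13-3 14-19 38-3 11-1 10 4 14 8 12 14 8z"/></g><g data-elev="1050"><path d="M590 475l-57-23-29-10-35-8-34-4-21 0-14 3-33 14-21 15-12 14-7 16 4 11 11 14 17 14 24 15 33 15 33 11"/><path d="M440 303l17 1 19-3 14-6 18-12 17-14 10-11 6-14 0-13-5-12-10-10-12-6-40-15-9-6-14-18-9-8-11-5-13-1-6 2-4 3-2 6 1 5 7 11 20 19 3 6 0 5-4 14-19 37-3 10 0 10 3 10 6 7 9 5z"/></g><g data-elev="1075"><path d="M590 511l-39-28-30-17-37-13-38-8-34-2-27 5-14 6-13 10-10 10-4 8 0 8 4 10 6 10 8 9 25 17 34 15 26 9 29 5 35 2 58-2 11 2 9 5"/><path d="M454 283l13 0 14-3 14-8 11-8 8-11 3-10-1-9-5-8-14-8-17-2-14 4-13 10-14 18-3 9-1 8 1 7 4 6 6 3z"/></g><g data-elev="1100"><path d="M474 552l19 1 18-2 15-3 13-5 8-6 4-7 1-9-4-9-14-17-20-15-27-13-30-8-29-3-27 1-21 7-8 5-5 6-4 11 2 11 8 13 14 13 19 11 22 9 22 6z"/></g><g data-elev="1125"><path d="M456 538l28 1 23-5 8-6 4-5 1-7-2-7-8-12-15-11-18-9-21-6-21-3-20 1-17 4-10 8-4 7 0 8 5 10 8 8 12 9 15 7z"/></g><g data-elev="1150"><path d="M450 523l17 1 13-4 6-6 0-8-6-7-7-6-23-8-22-1-9 2-6 4-2 5 0 4 6 10 14 8z"/></g>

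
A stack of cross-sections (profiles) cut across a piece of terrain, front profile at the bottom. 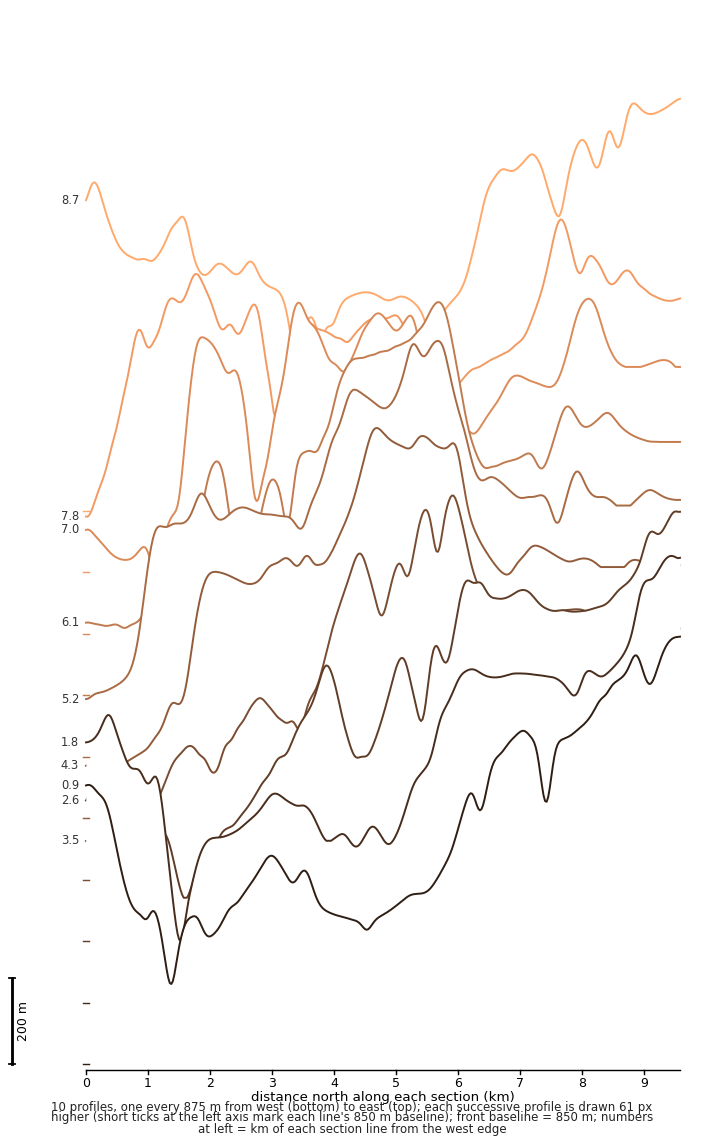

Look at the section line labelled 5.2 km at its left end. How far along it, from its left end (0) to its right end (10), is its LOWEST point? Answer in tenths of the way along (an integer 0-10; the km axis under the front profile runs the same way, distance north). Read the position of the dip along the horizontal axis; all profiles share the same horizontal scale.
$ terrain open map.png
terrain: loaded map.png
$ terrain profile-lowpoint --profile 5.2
0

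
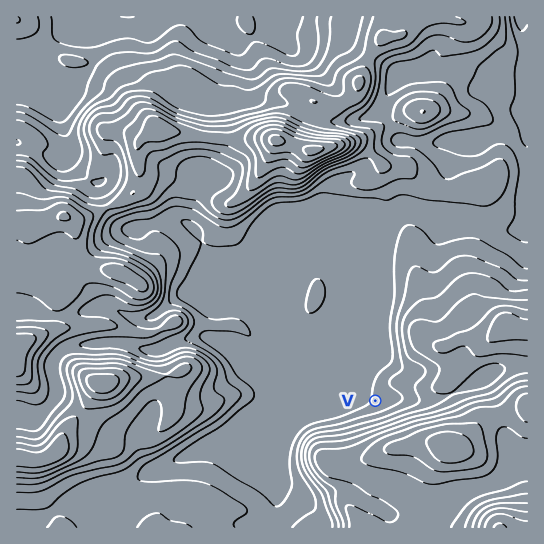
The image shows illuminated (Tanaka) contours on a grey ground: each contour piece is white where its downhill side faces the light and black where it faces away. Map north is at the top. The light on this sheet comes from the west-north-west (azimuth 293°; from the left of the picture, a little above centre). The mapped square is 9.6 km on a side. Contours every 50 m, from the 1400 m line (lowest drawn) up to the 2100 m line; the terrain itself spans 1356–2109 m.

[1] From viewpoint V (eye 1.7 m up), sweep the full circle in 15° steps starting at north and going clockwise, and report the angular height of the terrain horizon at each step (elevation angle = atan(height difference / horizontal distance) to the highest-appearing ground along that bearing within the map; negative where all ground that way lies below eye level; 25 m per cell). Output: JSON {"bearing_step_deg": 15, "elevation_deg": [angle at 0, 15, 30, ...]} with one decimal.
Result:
{"bearing_step_deg": 15, "elevation_deg": [1.2, 2.3, 6.3, 7.2, 6.2, 7.2, 7.3, 12.3, 17.7, 20.5, 22.3, 22.5, 20.6, 17.3, 13.5, 10.6, 4.8, 1.3, 3.8, 2.3, 2.9, 2.4, 3.1, 5.3]}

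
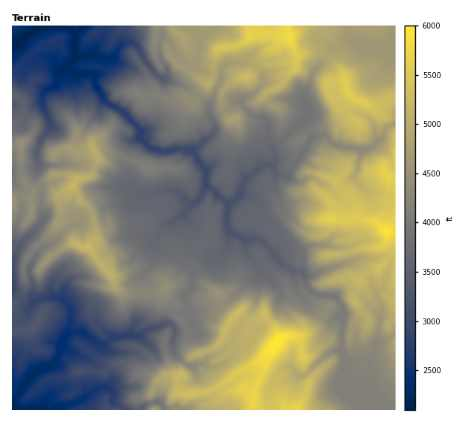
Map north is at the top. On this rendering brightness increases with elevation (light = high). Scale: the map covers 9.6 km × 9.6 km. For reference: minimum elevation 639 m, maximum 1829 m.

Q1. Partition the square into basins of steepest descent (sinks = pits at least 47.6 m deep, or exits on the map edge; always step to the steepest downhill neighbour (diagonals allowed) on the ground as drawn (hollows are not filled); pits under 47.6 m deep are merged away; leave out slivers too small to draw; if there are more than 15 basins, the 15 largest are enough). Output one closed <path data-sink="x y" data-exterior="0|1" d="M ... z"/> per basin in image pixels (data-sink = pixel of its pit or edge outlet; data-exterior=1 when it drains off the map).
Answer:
<path data-sink="17 43" data-exterior="0" d="M286 26l-274 0 0 68 7 5 5 7-1 8-9 11-1 10 2 6 6 2 0 28 4 12 8 7 22-16 10 1 9 4 2 2-2 4-16 11 2 9-2 17 12-4 7 0 3 2 10 16-2 11 24 28 3 11 6 6 7 3 11-2 18 1 8-6 3 9 9 7 0 11 10 13 1 16 8 10-7 5-11 18 1 11 3 4-5 1-16 17 235-1 0-314-7 2-6 7-7 3-5 0-17-8-7-10-4-17-20-18-8-3-18 4z"/><path data-sink="12 409" data-exterior="1" d="M77 218l-7 0-13 5-6 10-20 19-7 12 2 21-14 22 0 102 151 0 14-16 5-1-3-4-1-11 11-18 7-5-8-10 0-13-4-9-7-7 0-11-9-7-3-9-8 6-18-1-5 2-6 0-10-5-3-4-3-11-24-28 2-11z"/><path data-sink="395 32" data-exterior="1" d="M395 26l-108 0 0 3 10 27 12-4 11 0 23 20 4 17 7 10 17 8 5 0 20-13z"/><path data-sink="12 289" data-exterior="1" d="M56 174l-23 16-1 24-12 16-8 17 0 60 14-22-2-21 3-6 24-25 8-13 1-15-2-9 15-10 3-5-8-5z"/><path data-sink="12 174" data-exterior="1" d="M20 143l-8 1 0 56 8-4 5 0 6 7 2-13-8-7-4-12z"/><path data-sink="12 105" data-exterior="1" d="M12 95l0 48 2 1 5-2-5-4-1-10 10-14 1-8-5-7z"/>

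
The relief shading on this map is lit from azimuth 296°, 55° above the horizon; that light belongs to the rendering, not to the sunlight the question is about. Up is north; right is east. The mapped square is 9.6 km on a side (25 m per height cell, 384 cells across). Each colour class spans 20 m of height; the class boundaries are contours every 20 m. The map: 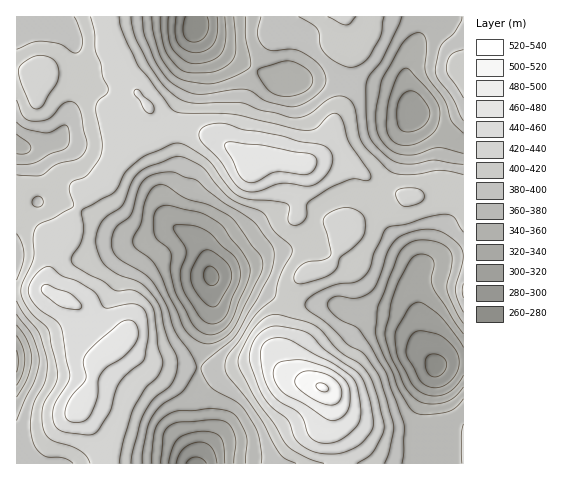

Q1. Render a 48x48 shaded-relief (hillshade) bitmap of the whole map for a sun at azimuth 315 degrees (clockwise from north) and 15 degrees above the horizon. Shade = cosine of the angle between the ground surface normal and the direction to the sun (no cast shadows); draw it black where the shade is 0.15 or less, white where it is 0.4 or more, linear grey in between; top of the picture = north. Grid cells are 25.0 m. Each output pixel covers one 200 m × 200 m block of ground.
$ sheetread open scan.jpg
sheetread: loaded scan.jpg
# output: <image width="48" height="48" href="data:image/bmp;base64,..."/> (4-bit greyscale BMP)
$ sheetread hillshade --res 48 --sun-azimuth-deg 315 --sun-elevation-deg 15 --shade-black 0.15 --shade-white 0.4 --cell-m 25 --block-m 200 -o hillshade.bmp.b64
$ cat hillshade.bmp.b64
<image width="48" height="48" href="data:image/bmp;base64,Qk32BAAAAAAAAHYAAAAoAAAAMAAAADAAAAABAAQAAAAAAIAEAAATCwAAEwsAABAAAAAAAAAAAAAAABEREQAiIiIAMzMzAERERABVVVUAZmZmAHd3dwCIiIgAmZmZAKqqqgC7u7sAzMzMAN3d3QDu7u4A////AHdlRWd3QyIiESV5uqmHZUQzMzMzRFZ3d4dlVVZ2UyIiISRoqqmIdlRDMzMzNFZ3d5h2VFVWUyESMiNXiZmYh3ZUMzMiNFZ3d5mXZERFVCESMzNFeImIiIdlQzMiNGZ3iKqphkM0VDERIzM0V4iHd4dlQzMzNGeImLuqqGQ0RDIRIzM0Rnh3ZmZlMzMzRXmqqsu7uoVERUIRJEREVnh3VVVUMjMzRXm8zNzMy6dURFQiI1ZmZniHZmZUMzMzRWis3e3Lu6hkRERDI0Z2Z4mYh4iGVERDNFeb3u3LqphkREREM0Z4d4mZmZqYd2VENEWKzd3KqYhlQzRERFaJmZmZmaqpiHZURFVoq7u6mYh2UzRFVVeau7qZiJmIiIZUNFVWiaqqmIiIdTM0Vmis3dypiId3d3ZDM0VWd5mZmIiJh0MjVWis7/26mIdmZ3VDM0VWd3d4iHeJmGMjRWeb7/7KqZh3d3UyI0VWd3dmZmVomXUyNFaK3/7KmZh3d3ZDM0VniIdmZmVXmYZDNFZ5zu3Kh3ZmZmVDNFVniZh2ZmZmmpdURFZ5vd25hlREVVQyNFZ4mrqHd3d2iZdkRFZ6zd26hkMiNEMiNFZ4q9yoiIiHeZdlM0VpvMzLmGQyNDMhJGeJvN24d4d3eIdlMiNXmqvLuoZUREMiI1eJrMuoZmZmd4dlQyJGeJmqqqh3VVQyI0Z4qqqXZFVVZnd2VDNFZ4eJmZiHZVQyIjVniZmXZEREVWZnZlRWZ3d3d3d3dUQyIiNFZ4mYdkM0RERWZmVnd3d3ZmZ3dkRDIiNFZ4mph1QzMzNFVVVmd3d4dlZ3h2VEQiJFZ3iamGVDMyM0RUVVZmZ3h2Z4iHZVVDM1Z2eJmHVEMiI0RERVVERWd2ZoiHd3ZlRFVlZ4iHZUMiI0VVVWZDI0VVRGd3Z3d2VWZmZniIdlQhI0VmZndkIjREMjVmZniId3ZoiIiIiHUhEjVmZ3h2MjNEMiRWZniZmYiKqpmZmYZCESRVZ4iHVEVVQzRWZniqqqqaqqqqqYdjIiNFVneIdmd3ZUVWZnirupmZmZmqqYh2QzNFZneIiIiJh2ZmZnirupiHZ3eZmYeHZURWd3iJmZmZmXZVVWeauph1REV5iHd3dlVniZiJmZmZmYZUREaKu5dlQzRomHd3dmZ4mqmZmZmaqYZUMzRoq6h3UzNXmHd3ZlaJqqqZmZmqupdUMzNXiqmIdDNXiHd3dmaJqqqYiZqru6hlMyJGeJmYdURWiIiHZmeJq7qZd4mru6l1QyI1d4iHdkRWeHeIdmeJmrupdmeaqph1QzNFd3eIdlRWeHd3dVaKqrupdVVniYdkMyNGiIiJh2VniIdmZVZ5q7updURWZ3ZUMiJHmqmamYdoiHdlVEV5q7updUNFZ2ZUMiJHmrqqqYh4mHZlQzRpq7uphlRGd3dlQyI2iaqpmYh4mXZUQyJHq7uqh2ZmeId2QyI0eJmYiHd4iHZUMyEliruqmHZmd3dmVDM0Z4iHiGZ4iGVEMyEkebuqmHdmZmZmZUREZ3eA=="/>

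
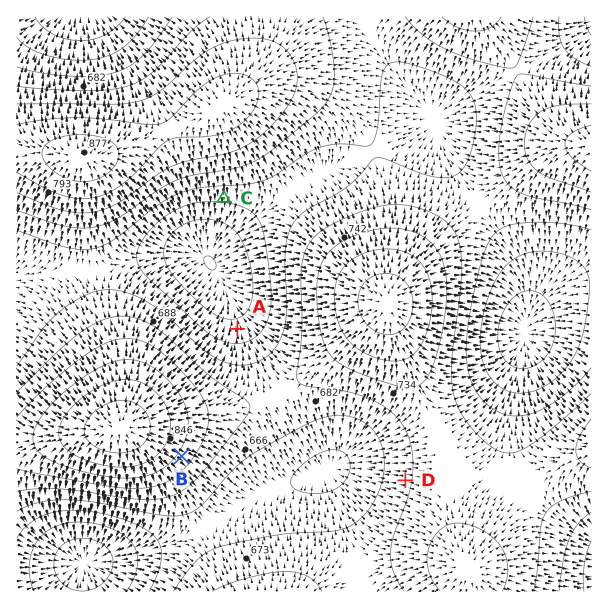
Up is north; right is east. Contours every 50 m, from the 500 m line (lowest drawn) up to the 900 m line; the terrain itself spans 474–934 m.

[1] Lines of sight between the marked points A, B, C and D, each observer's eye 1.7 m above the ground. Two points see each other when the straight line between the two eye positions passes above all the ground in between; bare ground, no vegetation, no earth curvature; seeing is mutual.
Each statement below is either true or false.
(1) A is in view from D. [false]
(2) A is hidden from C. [false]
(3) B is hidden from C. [true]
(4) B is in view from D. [true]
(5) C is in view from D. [false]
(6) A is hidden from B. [true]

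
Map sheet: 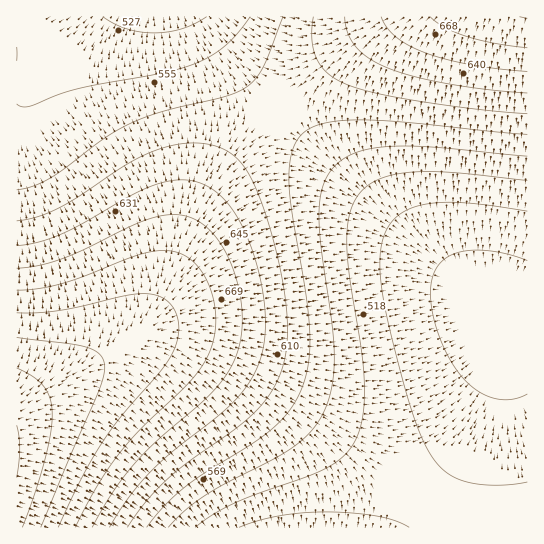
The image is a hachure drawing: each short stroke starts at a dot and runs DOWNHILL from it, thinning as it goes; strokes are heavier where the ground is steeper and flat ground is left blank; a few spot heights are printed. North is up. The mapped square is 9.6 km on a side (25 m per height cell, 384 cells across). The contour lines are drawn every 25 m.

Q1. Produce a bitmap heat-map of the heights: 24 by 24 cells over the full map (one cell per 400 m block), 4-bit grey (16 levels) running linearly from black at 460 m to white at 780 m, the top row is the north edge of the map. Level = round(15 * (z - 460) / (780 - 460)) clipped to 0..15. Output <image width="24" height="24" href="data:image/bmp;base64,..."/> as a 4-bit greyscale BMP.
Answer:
<image width="24" height="24" href="data:image/bmp;base64,Qk2WAQAAAAAAAHYAAAAoAAAAGAAAABgAAAABAAQAAAAAACABAAATCwAAEwsAABAAAAAAAAAAAAAAABEREQAiIiIAMzMzAERERABVVVUAZmZmAHd3dwCIiIgAmZmZAKqqqgC7u7sAzMzMAN3d3QDu7u4A////AOy5h1QzIiIiIiIiIu26mGVEMzIiIiIiIu3LqHZlRDMzIiIiIu7bqYd2VUQzMiIiEe7cupmHZlRDMiIREe7cy6mYdmVEMiEREe7dzLqph2VEMiEREd3dzLupiHZUMiEQAN3MzMu6mHZUMhEQAMzMzMu6mHZUMhEAALu7u7u6mHZDIhEAAKqqu7uqmHVDIhEAAJmaqqqph2VDIhEREYiJmaqZh2VDIhEREXd4iZmYh2VDIiEREmZneIiIdmVDMiIiIlVmd3iHdmVEMzMzM1VWZnd3ZmVUREREREVVVmZmZmVVVVVVVURFVVZmZmZmZmZmd0RERVVVVmZmd3d4iERERERFVWZ3eIiZmUREQzREVWZ3iJmaqkRDMzM0RWZ4iZqquw=="/>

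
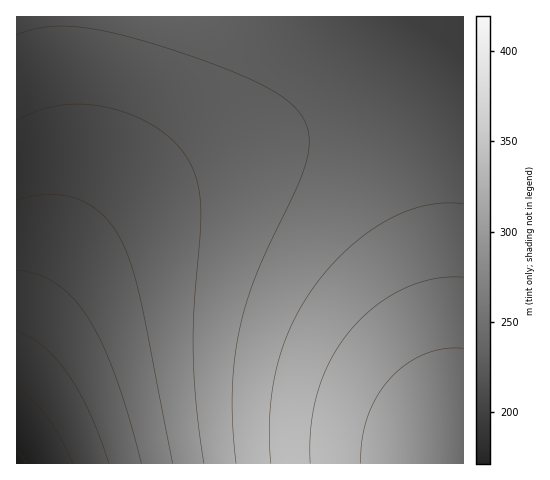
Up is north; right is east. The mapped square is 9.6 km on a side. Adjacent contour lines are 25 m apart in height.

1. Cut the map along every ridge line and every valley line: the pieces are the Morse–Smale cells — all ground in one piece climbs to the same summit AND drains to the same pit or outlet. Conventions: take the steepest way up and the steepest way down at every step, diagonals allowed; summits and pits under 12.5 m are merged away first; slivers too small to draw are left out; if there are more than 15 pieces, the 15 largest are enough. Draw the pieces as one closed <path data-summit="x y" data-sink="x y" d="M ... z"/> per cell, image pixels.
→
<path data-summit="454 461" data-sink="17 463" d="M463 67l-89 35-175 63-48 24-45 31-20 21-24 31-25 40-21 41 0 110 447 1z"/><path data-summit="290 17" data-sink="17 463" d="M463 16l-406 0 1 34 9 83-1 50-10 49-19 53-21 50 0 16 33-59 25-37 32-35 23-17 35-21 35-17 263-97 2-1z"/><path data-summit="454 461" data-sink="17 463" d="M56 16l-40 1 1 317 39-102 10-49 1-50z"/>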